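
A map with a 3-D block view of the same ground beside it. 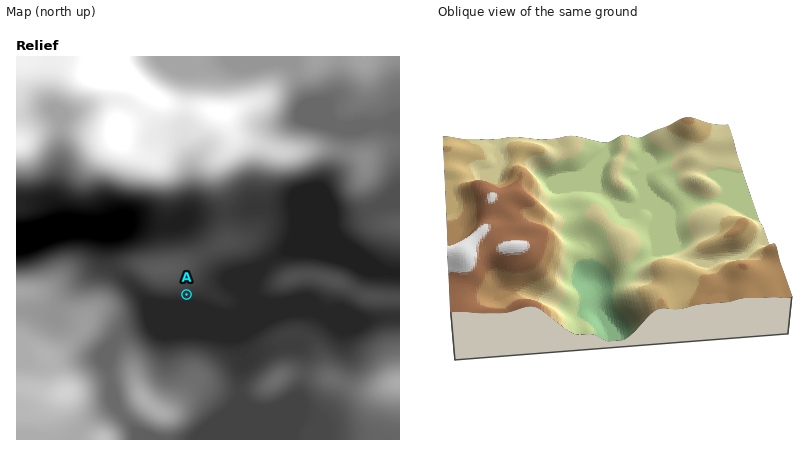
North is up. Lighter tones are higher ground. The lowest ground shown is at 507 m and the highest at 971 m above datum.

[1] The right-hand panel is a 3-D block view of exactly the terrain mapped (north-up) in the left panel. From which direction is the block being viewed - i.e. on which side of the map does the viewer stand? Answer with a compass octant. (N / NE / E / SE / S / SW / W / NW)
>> W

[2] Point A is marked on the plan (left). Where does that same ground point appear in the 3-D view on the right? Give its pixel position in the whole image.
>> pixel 643 235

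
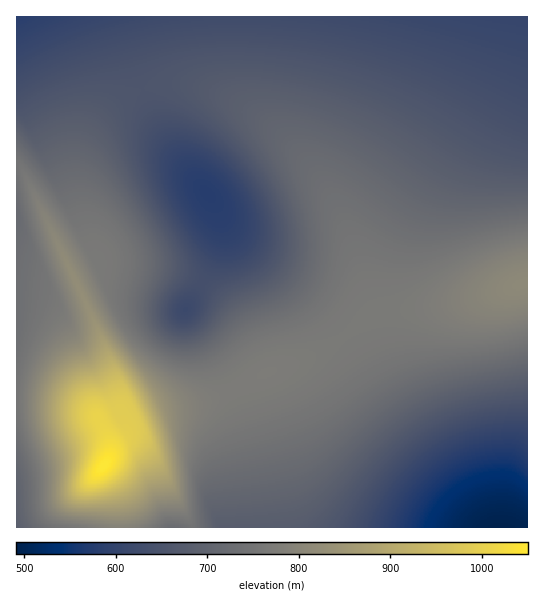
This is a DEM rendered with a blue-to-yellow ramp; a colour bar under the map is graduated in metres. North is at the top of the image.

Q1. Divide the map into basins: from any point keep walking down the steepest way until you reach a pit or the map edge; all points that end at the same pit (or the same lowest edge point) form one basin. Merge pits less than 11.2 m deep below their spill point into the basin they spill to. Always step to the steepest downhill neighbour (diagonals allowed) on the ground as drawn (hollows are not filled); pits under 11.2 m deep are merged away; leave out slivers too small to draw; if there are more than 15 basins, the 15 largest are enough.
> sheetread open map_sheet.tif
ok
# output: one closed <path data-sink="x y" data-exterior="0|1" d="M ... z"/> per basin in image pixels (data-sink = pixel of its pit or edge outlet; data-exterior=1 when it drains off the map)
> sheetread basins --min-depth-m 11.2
<path data-sink="501 527" data-exterior="1" d="M527 283l-68 20-85 12-44 32-23 12-37 12-51 25-26 8-24 4-36 15-17 18-4 10 10-7 8-3 13 7 20 23 30 57 334 0z"/><path data-sink="527 17" data-exterior="1" d="M527 16l-283 1-1 66 2 14 10 14 46 44 27 36 19 36 24 71 8 14 39-3 41-6 69-21z"/><path data-sink="207 194" data-exterior="0" d="M185 84l-30 1-28 11-24 21-12 17-10 25-2 26 4 29 12 43-21 12-2 2 1 6 26-13 24 0 43 5 27 8 20 12 19 20 13 20 22 43 27-8 29-13 46-34 13-4-9-8-21-64-20-43-31-43-26-26-34-25-28-13z"/><path data-sink="17 17" data-exterior="1" d="M243 16l-227 1 0 146 5 4 50 105 24-15-15-58 0-33 11-32 12-17 10-10 14-11 18-8 17-4 23 0 34 9 22 11 14 11 2-1-12-17-2-14z"/><path data-sink="186 309" data-exterior="0" d="M123 264l-24 0-24 14 25 56 19 53 1 24 4 8 0 8-8 8-3 13 3-7 11-10 1-4 10-7 31-12 24-4 26-8 48-23-26-51-17-23-11-10-20-12-20-6z"/><path data-sink="17 213" data-exterior="1" d="M18 164l-2 1 0 233 37 3 24 6 16 6 11 16 5 14 1 12 6-20 8-8-8-50-31-76-52-110z"/><path data-sink="17 527" data-exterior="1" d="M31 399l-15 0 0 128 103 1 1-15-3-15-14-27 0-4 6-10 0-14-10-24-6-6-16-6z"/><path data-sink="171 527" data-exterior="1" d="M131 441l-13 6-15 20 0 4 14 27 3 29 71 1 1-3-5-11-30-51-14-15z"/>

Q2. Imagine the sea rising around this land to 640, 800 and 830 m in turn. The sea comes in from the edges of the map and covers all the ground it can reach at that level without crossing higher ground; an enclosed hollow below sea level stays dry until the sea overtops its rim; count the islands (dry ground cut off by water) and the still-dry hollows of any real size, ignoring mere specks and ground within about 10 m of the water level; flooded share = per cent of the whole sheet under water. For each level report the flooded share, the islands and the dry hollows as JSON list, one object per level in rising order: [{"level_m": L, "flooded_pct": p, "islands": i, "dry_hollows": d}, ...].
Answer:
[{"level_m": 640, "flooded_pct": 15, "islands": 0, "dry_hollows": 1}, {"level_m": 800, "flooded_pct": 90, "islands": 1, "dry_hollows": 0}, {"level_m": 830, "flooded_pct": 93, "islands": 1, "dry_hollows": 0}]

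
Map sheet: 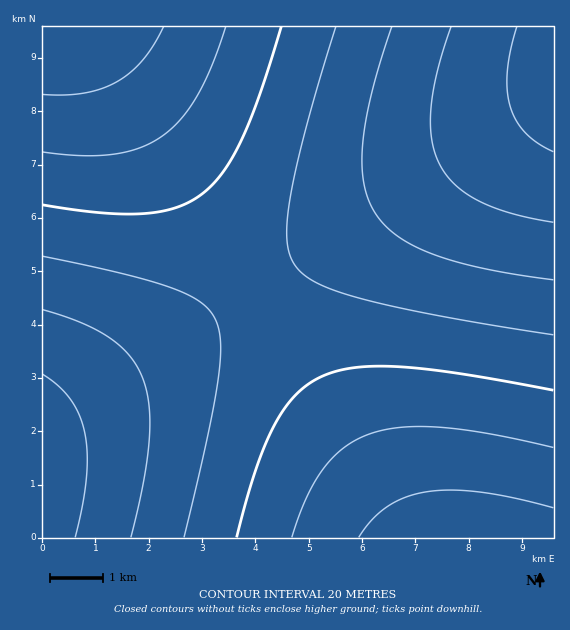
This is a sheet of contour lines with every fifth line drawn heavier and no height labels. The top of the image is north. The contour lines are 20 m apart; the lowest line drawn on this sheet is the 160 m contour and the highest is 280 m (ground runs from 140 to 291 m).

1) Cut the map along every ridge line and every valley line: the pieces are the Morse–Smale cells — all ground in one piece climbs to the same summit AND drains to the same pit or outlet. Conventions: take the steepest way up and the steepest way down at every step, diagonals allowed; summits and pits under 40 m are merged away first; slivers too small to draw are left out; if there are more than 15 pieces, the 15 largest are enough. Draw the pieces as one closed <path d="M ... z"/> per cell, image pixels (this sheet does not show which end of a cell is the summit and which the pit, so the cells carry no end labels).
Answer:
<path d="M553 99l-299 190 157 249 143-1z"/><path d="M553 26l-465 0-1 2 166 262 296-187 5-4z"/><path d="M253 290l-211 134 1 114 367-1z"/><path d="M87 26l-45 1 1 396 210-134z"/>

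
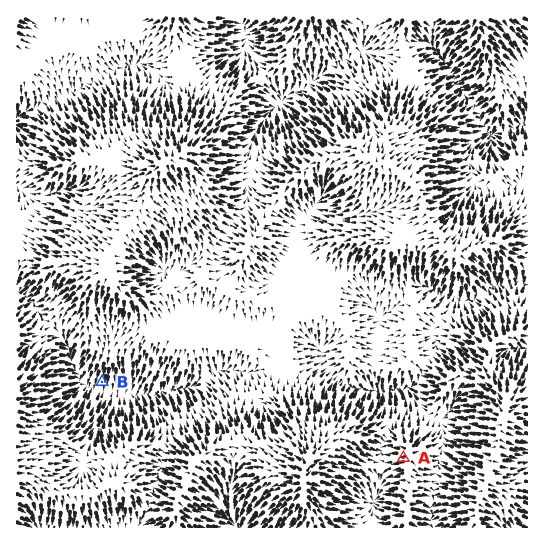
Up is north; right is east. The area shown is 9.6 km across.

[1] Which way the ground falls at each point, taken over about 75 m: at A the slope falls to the W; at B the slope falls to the S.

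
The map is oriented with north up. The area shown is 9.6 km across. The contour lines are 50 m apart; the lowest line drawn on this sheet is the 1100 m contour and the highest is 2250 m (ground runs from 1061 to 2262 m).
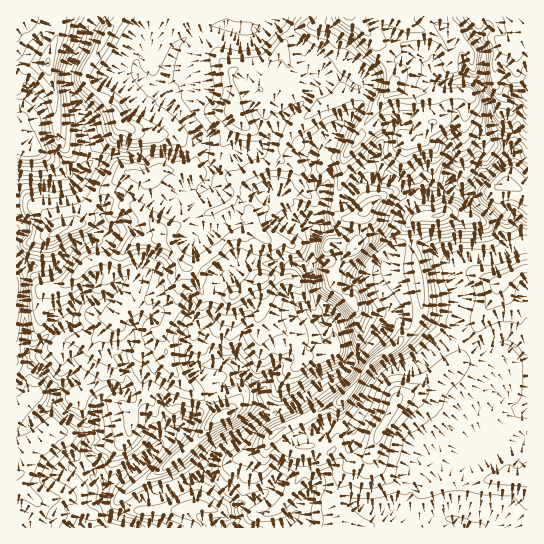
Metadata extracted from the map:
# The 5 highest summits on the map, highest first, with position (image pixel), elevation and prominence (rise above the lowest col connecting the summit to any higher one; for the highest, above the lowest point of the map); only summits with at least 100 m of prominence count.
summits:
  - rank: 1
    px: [47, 63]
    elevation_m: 2006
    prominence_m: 303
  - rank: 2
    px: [119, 122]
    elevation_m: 1937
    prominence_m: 186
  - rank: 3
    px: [366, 210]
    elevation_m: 1923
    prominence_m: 137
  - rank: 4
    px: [439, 215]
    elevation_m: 1757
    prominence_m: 123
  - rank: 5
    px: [507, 183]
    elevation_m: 1661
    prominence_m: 163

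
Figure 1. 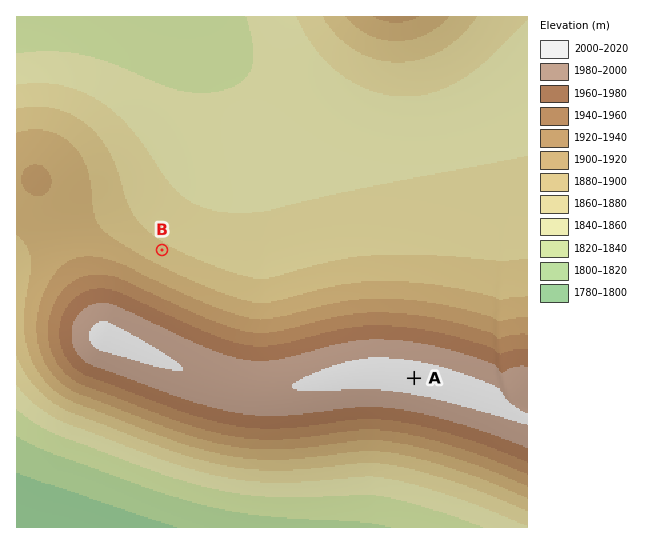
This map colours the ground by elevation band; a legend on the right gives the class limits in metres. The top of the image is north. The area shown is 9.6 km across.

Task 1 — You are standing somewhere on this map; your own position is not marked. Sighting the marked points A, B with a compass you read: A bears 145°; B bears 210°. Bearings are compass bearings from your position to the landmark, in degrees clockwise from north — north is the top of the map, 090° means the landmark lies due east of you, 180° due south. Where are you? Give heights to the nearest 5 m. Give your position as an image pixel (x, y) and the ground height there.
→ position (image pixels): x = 235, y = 123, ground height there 1845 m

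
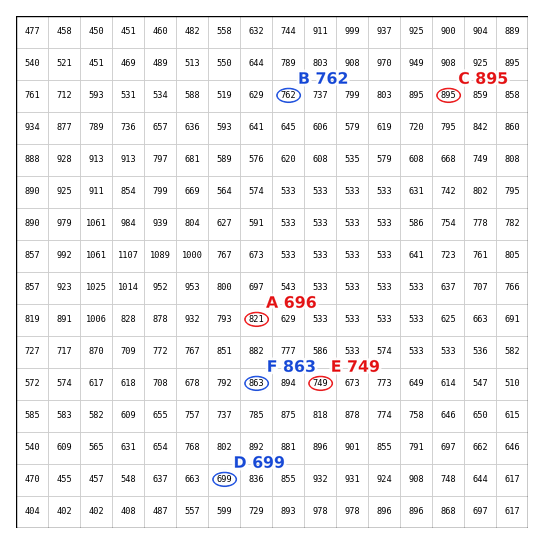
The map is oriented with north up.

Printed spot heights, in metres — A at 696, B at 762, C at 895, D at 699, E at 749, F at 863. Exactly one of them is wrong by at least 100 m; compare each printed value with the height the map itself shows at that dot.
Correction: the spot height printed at A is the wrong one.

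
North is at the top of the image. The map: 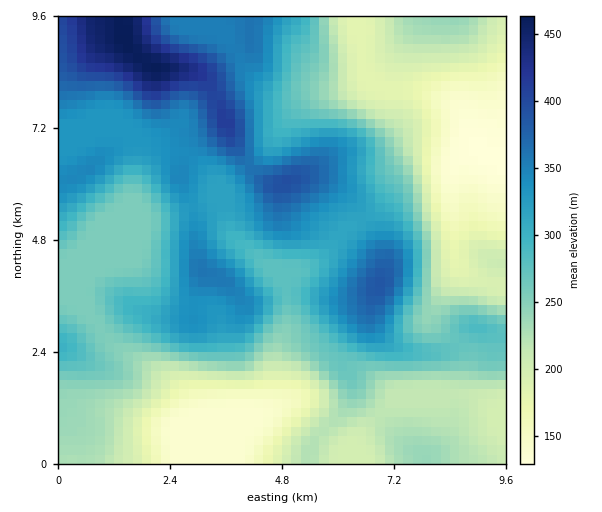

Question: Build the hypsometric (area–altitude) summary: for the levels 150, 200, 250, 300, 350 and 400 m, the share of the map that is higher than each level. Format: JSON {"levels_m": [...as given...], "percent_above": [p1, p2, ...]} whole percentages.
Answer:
{"levels_m": [150, 200, 250, 300, 350, 400], "percent_above": [93, 79, 59, 38, 16, 5]}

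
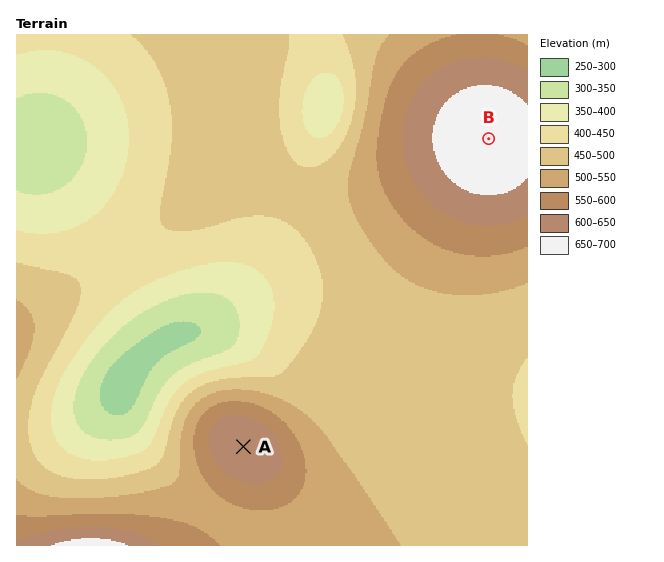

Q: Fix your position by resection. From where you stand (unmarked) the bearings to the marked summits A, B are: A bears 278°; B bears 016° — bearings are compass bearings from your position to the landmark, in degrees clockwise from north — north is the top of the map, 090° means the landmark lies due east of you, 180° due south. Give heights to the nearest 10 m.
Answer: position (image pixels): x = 394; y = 468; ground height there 490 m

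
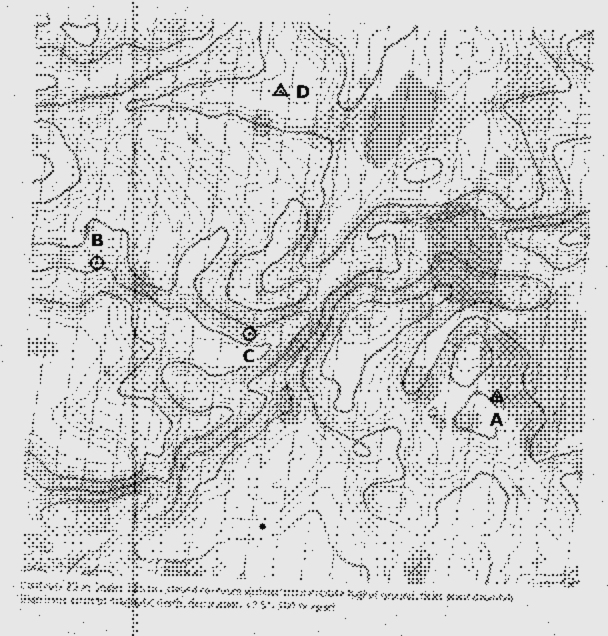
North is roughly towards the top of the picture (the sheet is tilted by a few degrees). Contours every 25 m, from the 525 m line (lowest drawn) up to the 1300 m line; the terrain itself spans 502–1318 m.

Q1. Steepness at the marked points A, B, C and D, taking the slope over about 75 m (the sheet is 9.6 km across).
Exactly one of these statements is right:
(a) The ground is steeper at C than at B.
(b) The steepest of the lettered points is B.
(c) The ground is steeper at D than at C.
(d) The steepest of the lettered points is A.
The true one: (a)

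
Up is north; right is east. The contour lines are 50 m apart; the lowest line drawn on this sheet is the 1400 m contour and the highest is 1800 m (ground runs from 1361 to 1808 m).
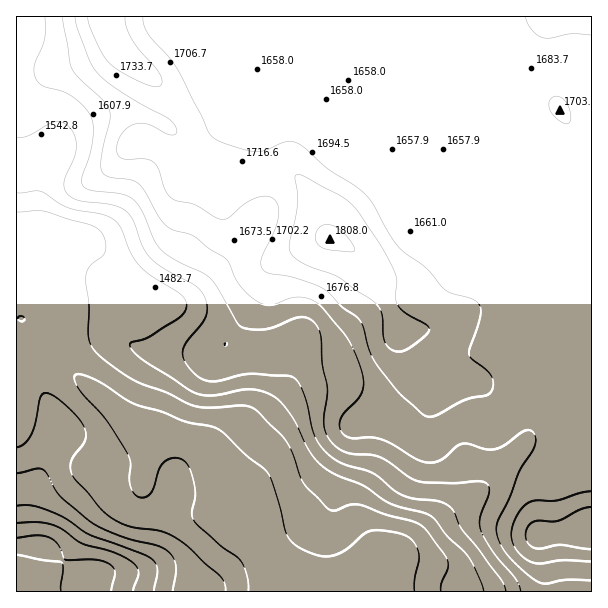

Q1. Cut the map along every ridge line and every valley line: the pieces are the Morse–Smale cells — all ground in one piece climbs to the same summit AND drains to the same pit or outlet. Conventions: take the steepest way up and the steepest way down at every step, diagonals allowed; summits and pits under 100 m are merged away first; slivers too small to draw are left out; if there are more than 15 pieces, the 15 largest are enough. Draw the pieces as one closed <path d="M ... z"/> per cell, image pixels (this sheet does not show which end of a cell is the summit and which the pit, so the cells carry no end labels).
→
<path d="M591 16l-575 1 0 259 28 6 14 11 8 22-4 36 6 17 19 18 32 26 16 9 27 10-12 2-5 4-1 45 8 5 42 12 19 0 17-6 8 14 26 24 7 23 13 24-2 9 0 5 110 0-2-17-10-7-12-3 37-17 36-30 29-18 48-50 22-30 11-10 18 2 23-10z"/><path d="M24 277l-8 1 0 313 265 1 3-14-13-24-7-23-26-24-8-14-17 6-19 0-42-12-8-5 1-45 5-4 12-2-27-10-16-9-32-26-19-18-6-17 4-36-5-16-11-15z"/><path d="M591 403l-22 9-18-2-11 10-22 30-48 50-29 18-36 30-38 18 8 0 11 5 5 7 0 12 2 2 198 0z"/>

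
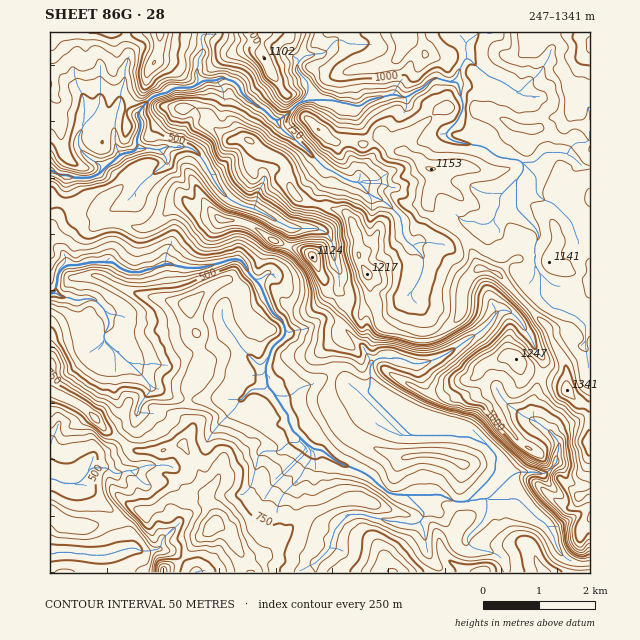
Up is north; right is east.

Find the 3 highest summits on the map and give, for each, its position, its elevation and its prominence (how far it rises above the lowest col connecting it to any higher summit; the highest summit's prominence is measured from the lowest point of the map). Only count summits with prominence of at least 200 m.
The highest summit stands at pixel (567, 390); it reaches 1341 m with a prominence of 1094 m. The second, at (264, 58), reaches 1102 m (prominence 260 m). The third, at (212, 526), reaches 999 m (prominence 366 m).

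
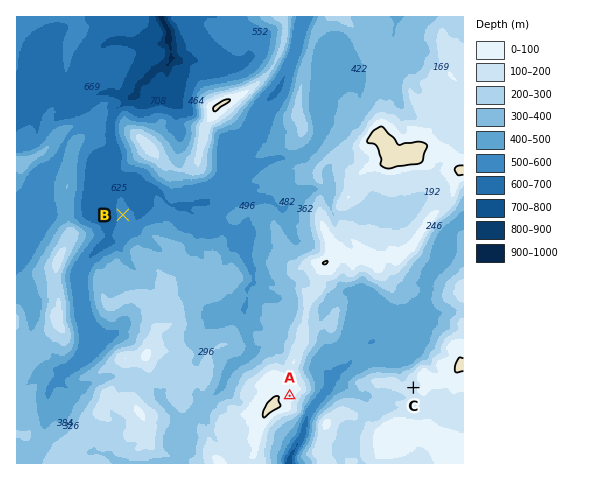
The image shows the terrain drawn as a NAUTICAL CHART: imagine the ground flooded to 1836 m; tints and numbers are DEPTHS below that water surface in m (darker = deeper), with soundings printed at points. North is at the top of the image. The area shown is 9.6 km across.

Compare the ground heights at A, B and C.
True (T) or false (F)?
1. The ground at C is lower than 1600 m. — F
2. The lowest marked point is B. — T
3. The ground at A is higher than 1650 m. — T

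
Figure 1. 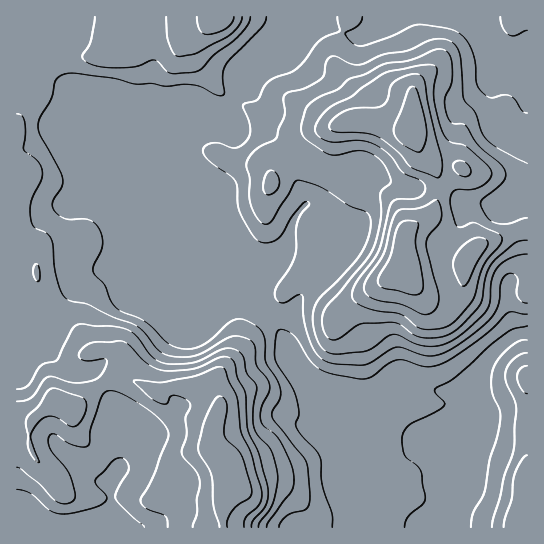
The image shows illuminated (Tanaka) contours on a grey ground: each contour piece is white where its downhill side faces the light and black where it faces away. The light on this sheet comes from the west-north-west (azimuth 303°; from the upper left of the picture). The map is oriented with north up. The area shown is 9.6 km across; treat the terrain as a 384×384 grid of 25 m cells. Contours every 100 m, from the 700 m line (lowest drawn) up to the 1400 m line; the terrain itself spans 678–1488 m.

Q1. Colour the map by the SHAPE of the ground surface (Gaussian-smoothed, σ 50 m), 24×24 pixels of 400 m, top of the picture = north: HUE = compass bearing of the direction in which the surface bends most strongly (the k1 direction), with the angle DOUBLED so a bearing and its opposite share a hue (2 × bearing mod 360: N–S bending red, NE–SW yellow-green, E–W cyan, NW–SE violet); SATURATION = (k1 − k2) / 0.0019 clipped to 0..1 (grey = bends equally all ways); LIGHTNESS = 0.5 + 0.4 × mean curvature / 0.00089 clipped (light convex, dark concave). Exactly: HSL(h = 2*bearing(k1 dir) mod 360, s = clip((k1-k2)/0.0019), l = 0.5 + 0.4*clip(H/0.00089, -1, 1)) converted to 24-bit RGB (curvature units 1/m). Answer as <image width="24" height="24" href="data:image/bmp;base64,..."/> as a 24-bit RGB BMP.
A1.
<image width="24" height="24" href="data:image/bmp;base64,Qk32BgAAAAAAADYAAAAoAAAAGAAAABgAAAABABgAAAAAAMAGAAATCwAAEwsAAAAAAAAAAAAAcVRInUMad48QRYYpazI/mU4rUHQbKLwjZUiQ5c9y/WsAiYcIDCckW7k3VLGvUFukr6CRjWKFc3VoboN7eHiGNlqLYXDD08GLWztez2pkz/zvR1jgIh7FhqXg383xeZTfMCiN6bWdntS82OPzFRHCcNStQmyQVE98oHJznWuYg42aanWNcoSAU2Z9MEly96VsTDCkzP/izj+0bC49TYBxPWFQsrdKii8pRScysuiEy+q5lDSrfmy6iX+sQjtoTVZuhHBOY41YnomGdmWGfoB+YWd9IleB9OTXX/3OUL4dYAYafNR7QnCZS3qXV2mavGTUlqfdmuir2OG1aSq5gsHCmEm9oB2EdkVYjqtmYr2FUF+AgXR6f3+Aan2ENFJzzfVD7qZTMwkszuR2KcZQTEJyV3lyTS4kQnUmz9NzzdlSo/FAG1ptoi9IZyFHXmDEhZbWo6HUtmuTSmpucIBqf4B9foCALzdx6uqGjU339Hr/1/TyxX7SLB9IWRklTtZrTNWrMX9l+OrT0MSIOhopPnwiPLC2dkhHfHpMe31ImExOqIKyYoCpapGacImIPTFh7fA/IRc05/bVak/H/0G4swXrltnvrdzxim7ubIfsyPiiw2DMuZfsU5LmaR54ek01e18ucpczTrJ9n35Qe2w9aYhabmKEbSGc6+GnIGdczvUmigEQV30ZPcWLleKcKOzeQonMdEPd/M/UzDypYqsrQg86ZAdE0lopb51Pms9UJUchZSsgvcUnLIIeMXdLDmSo2vHjboJ2K2NScLS+1Mbqao3dve21PGdpKjIQECgL5MRC+GmD14GmGQgsXBuC8ubZgbbJy6a8XCeSpDhczchverhKIHQrATQWQNQAgH5/UGGFUc+PV7lwc9mZynuIeQtBeUlbWHxgC3ci18qL2g9cbRt/FS2c8evas3OUjzg1bx5icLPHyNHj38XPaZSgLpaLY2EMh09zaeFvRJGEtbdVcm4dRBkPgWFggIB/gIB/YYJliYwrjR6FzsOXAW+GpLnY/1fb1GKjc2yubduRXue384DJpd7SCRzfrlL0pT3KkuB/P0xllqZSr1GgZVyEgIB/gH+AgH9/gH9/gH9/NHCJ2ZK1TsEnB1IgKCvS88/85cDtv+zGJFK/vRxx+fegDhElGa0xQ2ja1Jpnfjx/o7JIMmt1gH5/gIB/gH9/gH9/gH9/gHt9fWc5JF0+3Y6WQ7+GBTcnN3dx/5CZ5fbJIA5kf2PO/9HMQCdhHWlHMMxX2HqaVDnJ3t7ROSqYf3+AgH9/gH9/gH9/gH9/dCVp47x5EZeOZLhgxKeYLkxzDiUu58CK/+W4EjArDohn9tXb6Mz/fDP/e9JcTH1GR316yJZdfDd/f3+AgH9/gH9/gH9/fF+DeyqT8vHFJ5OEKaWAtUJIhTY9DCsvZe92+9Dw/M/1CGyTnvI1JB0P0lq7za9yU29GPYlkkFFTfHaAgH9/gH9/gH9/gH9/SEF4XEmb9drLpchzDxswdlUpe7uILIvNLv9dNiQN/5tFOAkapZYAIVAVF3QYyqO2l7XKRyusf3F9gH9/gH9/gH9/gH+AgFBieyQ1LLOfquaV7GvpfzDwjsTZfKiqYoCFXQodoz0NWf9LnT3x1+n0yND3ESjOh8tVqmNscDBygH9/gH9/gH9/f3+Afn6AWiHr0PL1Hkfk19SguSFiUSQbuXsKU2UXJxIMZlo1sPKZc++0Qb3sjtOblCqAmzaDtuiCQhxRf3iAgH9/gH9/gH9/f3+Af3+ANZNLn5ExKRQi0tFKnzetmVzt8dH61ZzyYbH8bab+7vTXWuWuFRt3vJA0UiFRaqOI6m9vGn6DbH+BgH9/gH9/gH9/gIB+f4B/gGpuiDcsMNnERal2iz97Vsa2Yc251MPuzFbpOTB4//7MpkNoF1tcz02CVz2jWY14nYBz3XyCF0o9bVwlYEQdlH0oh2UibHIbXXsZcOK1bIuDOXKLgt3NUX+ieo9KkoZA2GnaQ0PM/f7NmxyGQMNULUlaUIyLh2uohFxf1lFzmCTfqW3hea/Fc8OhNS6i2aS4ddWEJXFGan94cIJzUXk6OW9Vua1bMOR8O2uDhNW03X+J/5famsqmOyZ4fIBMhX0xboSPdIyaaW2qV0u049broX3UNyevzMed7mF1m5kwBlYjaYB2f4B/RX11cNVahFk7I1ceeIkrRVgx2tmI7p7GYSCKnVGMnoCJfXmHcYZ5bGx+WoR5orFIhmdWWj+EvY5/20zo8drog8vwC3Wafn6Af4B/X4BPtHRbWYuCWXtLVIs3XoUViTMTg1ZsiVicf66s"/>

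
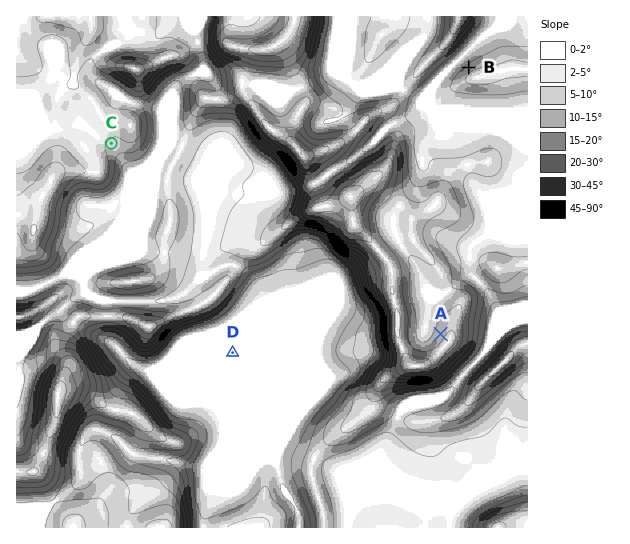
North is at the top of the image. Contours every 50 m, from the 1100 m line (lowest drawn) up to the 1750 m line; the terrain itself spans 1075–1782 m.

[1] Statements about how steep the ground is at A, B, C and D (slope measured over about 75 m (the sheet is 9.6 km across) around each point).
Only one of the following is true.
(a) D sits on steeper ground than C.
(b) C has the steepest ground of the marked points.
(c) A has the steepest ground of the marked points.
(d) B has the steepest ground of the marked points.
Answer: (d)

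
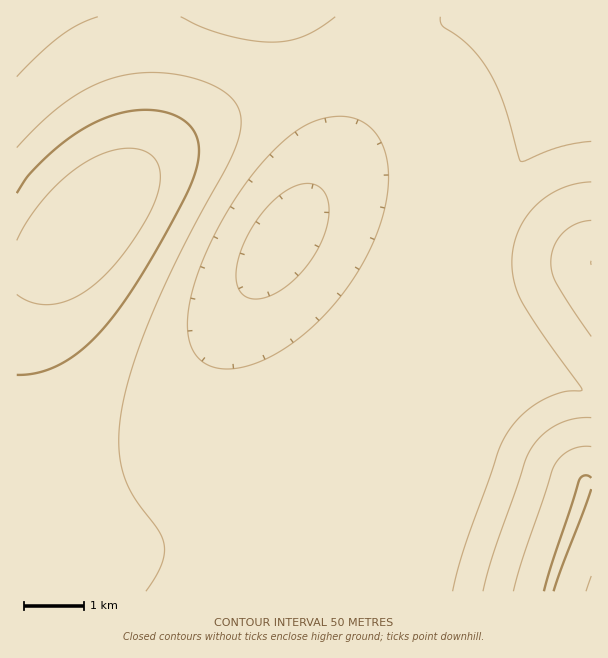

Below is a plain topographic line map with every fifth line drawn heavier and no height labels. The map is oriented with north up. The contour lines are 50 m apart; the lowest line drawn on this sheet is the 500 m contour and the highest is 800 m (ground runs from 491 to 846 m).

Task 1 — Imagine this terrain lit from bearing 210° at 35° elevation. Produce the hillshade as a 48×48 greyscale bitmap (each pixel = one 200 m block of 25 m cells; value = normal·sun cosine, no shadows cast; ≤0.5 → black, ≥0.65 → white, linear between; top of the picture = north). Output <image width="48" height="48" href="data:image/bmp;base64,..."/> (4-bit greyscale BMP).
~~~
<image width="48" height="48" href="data:image/bmp;base64,Qk32BAAAAAAAAHYAAAAoAAAAMAAAADAAAAABAAQAAAAAAIAEAAATCwAAEwsAABAAAAAAAAAAAAAAABEREQAiIiIAMzMzAERERABVVVUAZmZmAHd3dwCIiIgAmZmZAKqqqgC7u7sAzMzMAN3d3QDu7u4A////AHd3d3d3d3d3d3d3d3d3d3d3ZVVVVVaImXd3d3d3d3d3d3d3d3d3d3d3ZVVVVVV4iHd3d3d3d3d3d3d3d3d3d3d3ZlVVVVV3iHd3d3d3d3d3d3d3d3d3d3d3dlVVVVVniId3d3d3d3d3d3d3d3d3d3d3dmVVZmVneIh3d3d3d3d3d3d3d3d3d3d3d2ZmZmZXeIh3d3d3d3d3d3d3d3d3d3d3d3ZmZmVWd4iHd3d3d3d3d3d3d3d3d3d3d3ZmZlVVdoiId3d3d3d3d3d3d3d3d3d3d3ZmZVVVZYiId3d3d3d3d3d3d3d3d3d3d3dlVVVWeYiId3d3d2Znd3d3d3d3d3d3d3dlVVZorIiIh3d3ZmZmZnd3d3d3d3d3d3dlZmeKzYiIh3d2ZmZmZmZ3d3d3d3d3d3d2Z4mr3oiIiHd2ZmZmZmZnd3d3d3d3d3d3eJq83pmIiHd2ZmVVVmZmd3d3d3d3d3d4iaq83pmYiHd2ZlVVVVZmZ3d3d3d3d3d4mavN7pmZiId2ZlVVVVVmZnd3d3d3d3d3ibvMy5mZmId2ZVVVVVVWZmd3d3d3d3d3iJmHU6qpmId2ZVVURFVVZmZ3d3d3d3d3d1MyEaqqmYh3ZVVEREVVVmZ3d3d3d3d3dSEREaqqmYh3ZlVERERVVmZnd3d3d3d3YxEREaqqqZiHZlVERERFVWZnd3d3d3d3QiEREbuqqZiHdlVURERVVWZnd3d3d3d1IiIhEbu6qpmHdmVVRERVVWZnd3d3d3djIiIiIbu6qpmIdmVVVVVVVmZnd3d3d3djIiIiIqu7qpmId2ZVVVVVZmZ3d3d3d3dTMyIiIqqqqpmId2ZlVVVmZmd3d3d3d3dUMzMzIpqqqpmId2ZmZmZmZ3d3d3d4d3dURERERYmZmZmId3ZmZmZ3d3d4iIiIiIdlVVVmeXiIiYiId3ZmZnd3iIiIiIiIiIdmZmd4q3d3iIiHd3Zmd3eIiIiIiIiIiId2Z3iJvGd3d3d3d2Znd3iImZmZmYiIiIh3d4iavGZmZmZmZmZnd4iJmZmZmZmIiIh3iJmrzGZVVVVVVVZmd4iZmqqqqZmYiIiIiZqrzGVVRERERFVWZ4iZqqqqqpmZiIiIiaq7zGVEREMzNERVZniZqqqqqqmZmIiIiJq7zFVEQzMzMzNEVneJqqu7qqqZmIiIiImrvFVEMzIiIiM0RWeImqu7qqqZmYiIiIiJmmVUQzIiIiIjRFZ4maq7qqqZmYiIiIh4iGZUQzIiERIiNEVniZqqqqqpmYiIiIh3d2ZVRDIiEREiM0VmeJmqqqqpmYiIiIh3d2ZlVDMiIRESIzRWd4maqqqZmYiIiIh3d2ZmVUMyIiEiIzRVZ3iJmqqZmYiIiIiHd3ZmVUQzMiIiIzRFVneImZmZmYiIiIiHd3dmVVREMzIiMzRFVmd4iJmZmYiIiIiHd4d2ZVVERDMzMzREVWZ3eIiJmIiIiIiHd3d3ZlVVRERERERFVWZnd3iIiIiIiIiHd3iHZlVVVERERERFVWZmd3iIiIiIiIiHdw=="/>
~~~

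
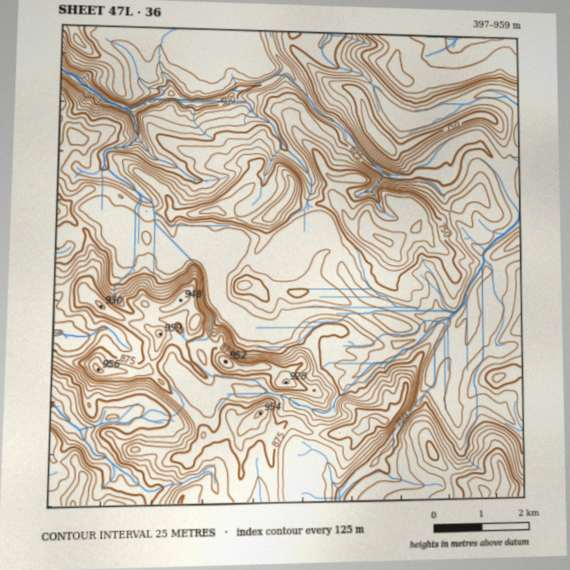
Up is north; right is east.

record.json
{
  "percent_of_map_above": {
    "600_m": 90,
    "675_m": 74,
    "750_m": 41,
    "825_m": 18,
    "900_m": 3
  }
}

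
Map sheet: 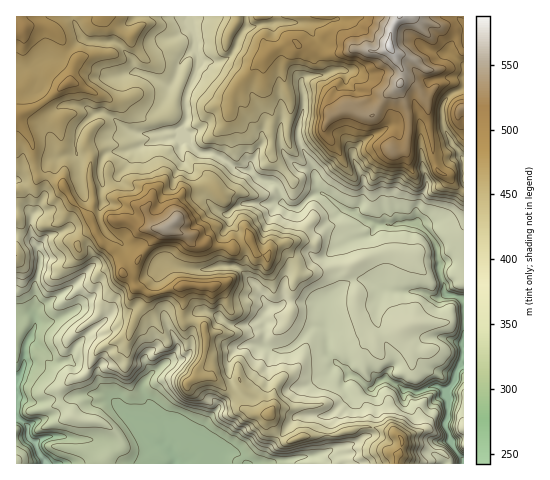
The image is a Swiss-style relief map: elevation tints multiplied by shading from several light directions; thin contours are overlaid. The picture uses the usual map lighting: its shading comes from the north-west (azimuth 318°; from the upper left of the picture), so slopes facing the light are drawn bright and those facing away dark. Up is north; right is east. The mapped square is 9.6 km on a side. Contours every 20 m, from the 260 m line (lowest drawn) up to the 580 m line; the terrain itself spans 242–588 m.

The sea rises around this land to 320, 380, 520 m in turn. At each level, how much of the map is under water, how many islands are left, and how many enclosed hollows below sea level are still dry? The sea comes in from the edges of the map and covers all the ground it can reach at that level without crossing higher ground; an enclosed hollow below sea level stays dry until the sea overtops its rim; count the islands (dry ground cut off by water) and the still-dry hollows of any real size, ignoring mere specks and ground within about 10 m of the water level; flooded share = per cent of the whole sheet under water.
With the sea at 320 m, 9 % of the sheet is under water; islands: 0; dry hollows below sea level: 0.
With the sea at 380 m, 35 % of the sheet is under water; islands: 0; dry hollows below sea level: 0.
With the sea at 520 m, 95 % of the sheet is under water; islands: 1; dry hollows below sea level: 0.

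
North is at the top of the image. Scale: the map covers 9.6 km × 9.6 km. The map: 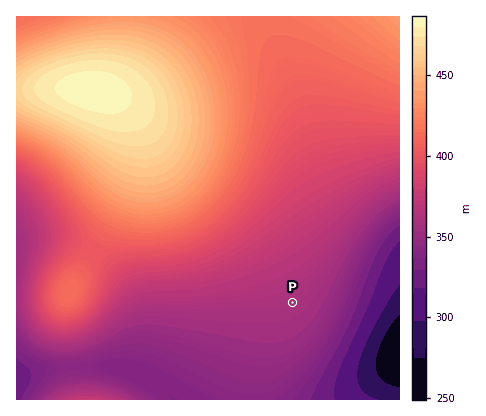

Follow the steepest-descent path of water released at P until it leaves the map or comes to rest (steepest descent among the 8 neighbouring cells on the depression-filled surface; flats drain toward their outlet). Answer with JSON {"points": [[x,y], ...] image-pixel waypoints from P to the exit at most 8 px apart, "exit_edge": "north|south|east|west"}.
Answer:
{"points": [[292, 302], [300, 310], [308, 318], [316, 326], [324, 334], [332, 342], [340, 350], [348, 358], [356, 358], [364, 358], [372, 358], [380, 358], [388, 358], [396, 358], [400, 358]], "exit_edge": "east"}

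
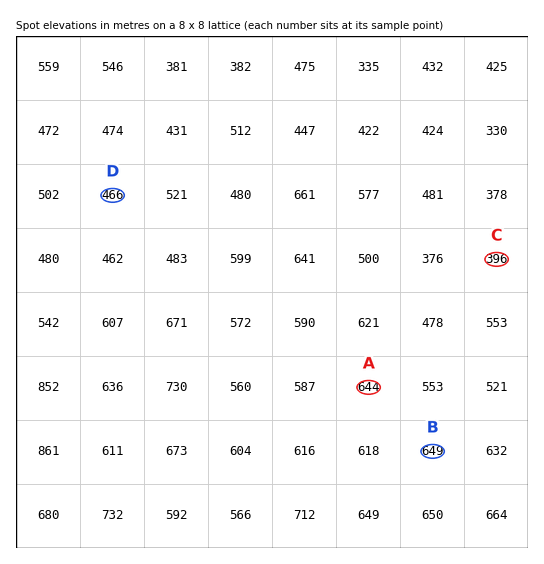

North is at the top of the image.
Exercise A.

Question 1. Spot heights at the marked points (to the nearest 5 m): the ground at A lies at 645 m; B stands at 650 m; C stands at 395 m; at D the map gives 465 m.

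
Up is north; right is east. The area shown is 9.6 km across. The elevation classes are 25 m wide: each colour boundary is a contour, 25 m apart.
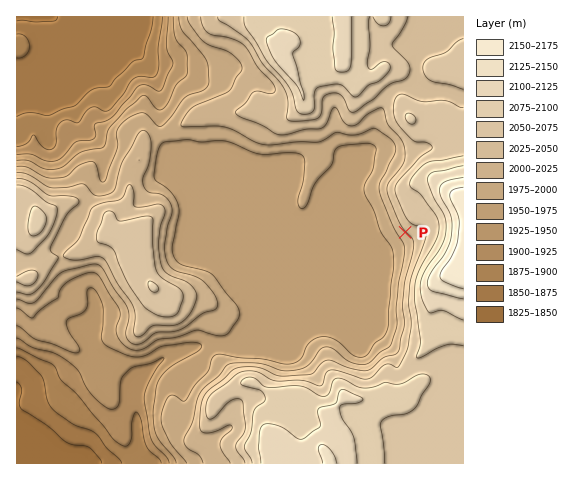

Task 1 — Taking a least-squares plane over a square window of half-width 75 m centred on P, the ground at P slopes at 8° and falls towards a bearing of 227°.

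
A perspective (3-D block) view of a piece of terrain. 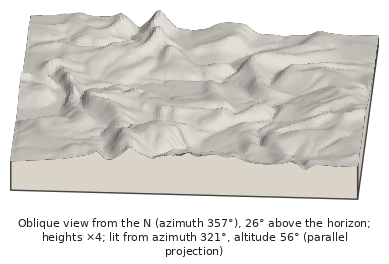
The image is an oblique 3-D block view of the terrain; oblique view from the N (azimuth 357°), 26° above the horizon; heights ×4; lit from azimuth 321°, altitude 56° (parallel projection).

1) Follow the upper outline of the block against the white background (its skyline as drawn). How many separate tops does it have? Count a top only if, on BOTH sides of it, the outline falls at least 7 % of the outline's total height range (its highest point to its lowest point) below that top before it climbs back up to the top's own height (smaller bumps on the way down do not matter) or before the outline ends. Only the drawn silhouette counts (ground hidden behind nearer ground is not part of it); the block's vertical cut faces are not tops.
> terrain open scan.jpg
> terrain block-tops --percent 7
2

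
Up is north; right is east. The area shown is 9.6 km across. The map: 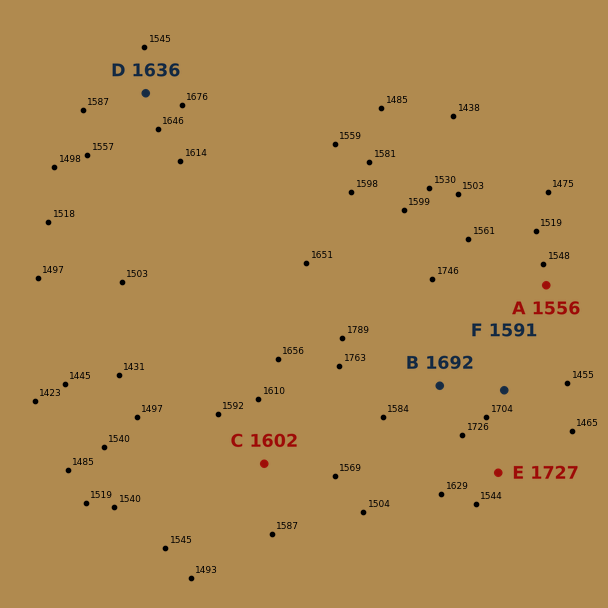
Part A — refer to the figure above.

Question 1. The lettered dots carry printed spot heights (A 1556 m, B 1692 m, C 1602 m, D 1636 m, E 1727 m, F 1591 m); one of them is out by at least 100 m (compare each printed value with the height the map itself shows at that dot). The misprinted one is E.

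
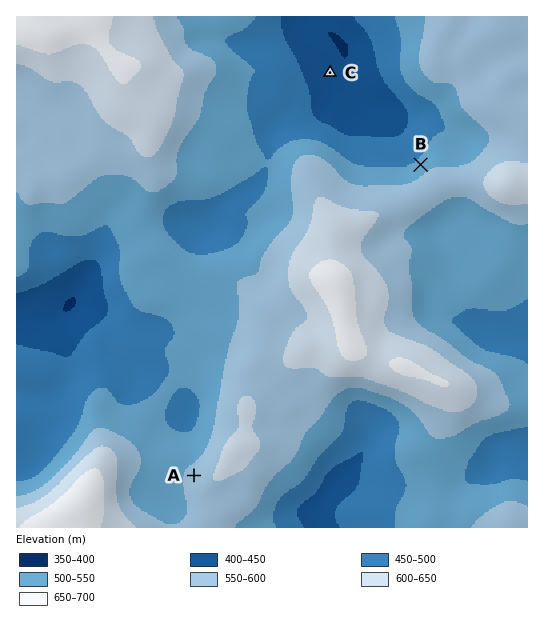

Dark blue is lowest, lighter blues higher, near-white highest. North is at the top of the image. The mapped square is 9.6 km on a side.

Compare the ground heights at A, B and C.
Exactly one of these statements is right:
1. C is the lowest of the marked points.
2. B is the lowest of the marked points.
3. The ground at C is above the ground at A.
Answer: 1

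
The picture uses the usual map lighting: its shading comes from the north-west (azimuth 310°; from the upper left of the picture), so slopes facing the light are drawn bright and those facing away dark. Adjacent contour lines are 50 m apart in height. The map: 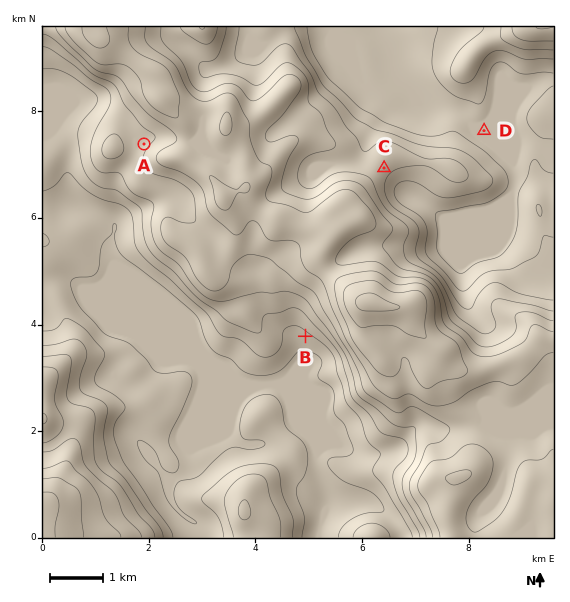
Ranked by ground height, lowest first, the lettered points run D B C A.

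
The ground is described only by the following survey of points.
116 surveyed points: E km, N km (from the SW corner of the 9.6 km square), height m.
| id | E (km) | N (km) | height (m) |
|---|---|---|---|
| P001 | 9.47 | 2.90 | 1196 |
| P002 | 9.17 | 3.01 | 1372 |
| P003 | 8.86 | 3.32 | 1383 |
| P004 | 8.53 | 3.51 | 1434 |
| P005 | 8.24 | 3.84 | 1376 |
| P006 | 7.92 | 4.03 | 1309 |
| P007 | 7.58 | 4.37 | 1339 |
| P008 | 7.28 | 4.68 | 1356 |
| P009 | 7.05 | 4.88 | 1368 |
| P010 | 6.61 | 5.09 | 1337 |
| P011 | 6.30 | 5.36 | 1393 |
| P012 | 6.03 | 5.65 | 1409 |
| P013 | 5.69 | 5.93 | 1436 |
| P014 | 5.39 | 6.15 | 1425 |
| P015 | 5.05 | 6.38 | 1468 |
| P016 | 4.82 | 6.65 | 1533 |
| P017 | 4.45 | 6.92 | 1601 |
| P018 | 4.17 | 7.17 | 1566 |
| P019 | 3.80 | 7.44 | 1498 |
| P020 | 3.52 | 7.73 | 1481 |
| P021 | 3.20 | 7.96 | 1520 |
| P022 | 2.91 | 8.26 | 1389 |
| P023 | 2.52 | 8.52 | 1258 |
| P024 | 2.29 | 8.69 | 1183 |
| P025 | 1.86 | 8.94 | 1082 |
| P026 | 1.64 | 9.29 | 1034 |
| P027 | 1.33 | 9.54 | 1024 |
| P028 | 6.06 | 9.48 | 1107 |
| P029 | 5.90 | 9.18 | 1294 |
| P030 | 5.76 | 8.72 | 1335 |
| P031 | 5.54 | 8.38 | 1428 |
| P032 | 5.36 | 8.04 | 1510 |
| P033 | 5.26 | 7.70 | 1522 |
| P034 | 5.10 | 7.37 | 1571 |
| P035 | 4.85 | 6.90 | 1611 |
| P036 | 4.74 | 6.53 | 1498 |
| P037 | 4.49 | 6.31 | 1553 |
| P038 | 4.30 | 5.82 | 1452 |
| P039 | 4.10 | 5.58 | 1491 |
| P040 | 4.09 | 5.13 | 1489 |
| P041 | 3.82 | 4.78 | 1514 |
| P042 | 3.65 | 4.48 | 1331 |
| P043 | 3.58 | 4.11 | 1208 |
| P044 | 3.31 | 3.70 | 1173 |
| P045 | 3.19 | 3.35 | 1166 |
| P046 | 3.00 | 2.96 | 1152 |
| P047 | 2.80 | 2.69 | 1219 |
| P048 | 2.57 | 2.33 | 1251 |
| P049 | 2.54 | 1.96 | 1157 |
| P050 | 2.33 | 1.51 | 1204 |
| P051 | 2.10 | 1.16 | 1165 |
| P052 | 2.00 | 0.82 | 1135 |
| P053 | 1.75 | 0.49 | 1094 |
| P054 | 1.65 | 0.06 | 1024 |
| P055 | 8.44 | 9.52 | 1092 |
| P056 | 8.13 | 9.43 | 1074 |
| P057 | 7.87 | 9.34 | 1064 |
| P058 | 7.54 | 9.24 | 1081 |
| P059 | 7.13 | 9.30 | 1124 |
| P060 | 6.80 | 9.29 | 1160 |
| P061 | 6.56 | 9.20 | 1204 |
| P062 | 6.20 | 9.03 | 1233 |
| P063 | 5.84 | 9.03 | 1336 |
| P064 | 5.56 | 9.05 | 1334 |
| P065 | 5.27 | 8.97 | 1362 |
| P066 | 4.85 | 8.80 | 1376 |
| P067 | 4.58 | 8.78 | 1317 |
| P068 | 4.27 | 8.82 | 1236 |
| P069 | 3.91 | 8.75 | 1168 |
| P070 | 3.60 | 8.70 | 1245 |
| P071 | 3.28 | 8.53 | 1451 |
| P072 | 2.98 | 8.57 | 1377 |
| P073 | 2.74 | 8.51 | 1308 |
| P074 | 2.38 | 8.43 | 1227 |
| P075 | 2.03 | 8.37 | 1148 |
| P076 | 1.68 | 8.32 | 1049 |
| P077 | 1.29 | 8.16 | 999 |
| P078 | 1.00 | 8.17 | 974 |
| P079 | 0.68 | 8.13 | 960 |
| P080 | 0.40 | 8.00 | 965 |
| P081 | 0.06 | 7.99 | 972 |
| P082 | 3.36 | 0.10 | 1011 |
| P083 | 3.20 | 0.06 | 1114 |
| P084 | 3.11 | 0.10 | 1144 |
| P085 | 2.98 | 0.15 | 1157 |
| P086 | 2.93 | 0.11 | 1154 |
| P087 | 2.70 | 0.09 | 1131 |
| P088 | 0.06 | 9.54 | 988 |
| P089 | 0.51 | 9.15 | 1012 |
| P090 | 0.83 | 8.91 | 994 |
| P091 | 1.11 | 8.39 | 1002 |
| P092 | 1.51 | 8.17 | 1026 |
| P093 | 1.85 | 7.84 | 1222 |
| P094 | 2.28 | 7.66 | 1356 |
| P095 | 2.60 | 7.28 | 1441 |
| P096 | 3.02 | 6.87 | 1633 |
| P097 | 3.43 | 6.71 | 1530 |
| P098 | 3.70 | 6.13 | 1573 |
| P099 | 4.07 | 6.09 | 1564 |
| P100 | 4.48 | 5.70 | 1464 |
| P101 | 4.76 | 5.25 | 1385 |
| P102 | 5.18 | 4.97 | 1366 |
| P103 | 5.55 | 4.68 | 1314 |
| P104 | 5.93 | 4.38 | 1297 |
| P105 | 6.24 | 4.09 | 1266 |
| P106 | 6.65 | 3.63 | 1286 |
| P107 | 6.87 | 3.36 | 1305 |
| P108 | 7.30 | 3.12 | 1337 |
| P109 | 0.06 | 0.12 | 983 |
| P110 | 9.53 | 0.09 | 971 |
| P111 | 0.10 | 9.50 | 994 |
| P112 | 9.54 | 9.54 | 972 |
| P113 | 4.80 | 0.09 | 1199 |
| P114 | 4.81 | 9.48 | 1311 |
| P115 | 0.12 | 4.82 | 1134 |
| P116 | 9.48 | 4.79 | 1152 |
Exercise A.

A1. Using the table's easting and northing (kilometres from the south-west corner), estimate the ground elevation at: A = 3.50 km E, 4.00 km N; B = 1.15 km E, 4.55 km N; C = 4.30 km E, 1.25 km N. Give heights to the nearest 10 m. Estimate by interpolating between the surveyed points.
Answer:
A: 1170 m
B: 1220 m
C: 1170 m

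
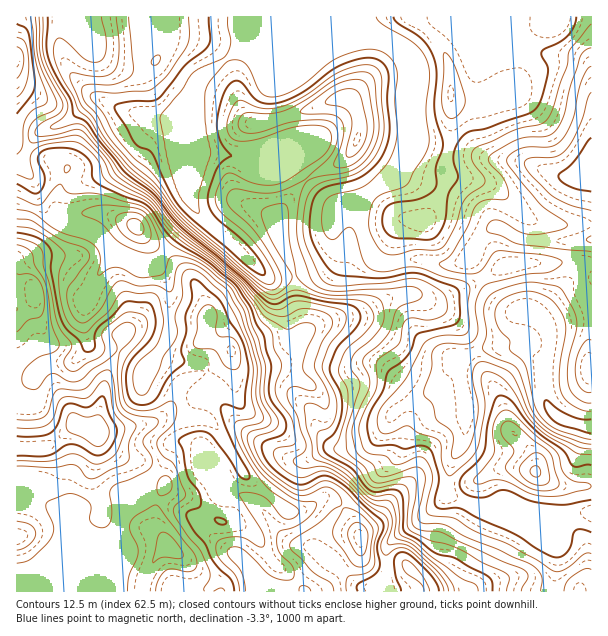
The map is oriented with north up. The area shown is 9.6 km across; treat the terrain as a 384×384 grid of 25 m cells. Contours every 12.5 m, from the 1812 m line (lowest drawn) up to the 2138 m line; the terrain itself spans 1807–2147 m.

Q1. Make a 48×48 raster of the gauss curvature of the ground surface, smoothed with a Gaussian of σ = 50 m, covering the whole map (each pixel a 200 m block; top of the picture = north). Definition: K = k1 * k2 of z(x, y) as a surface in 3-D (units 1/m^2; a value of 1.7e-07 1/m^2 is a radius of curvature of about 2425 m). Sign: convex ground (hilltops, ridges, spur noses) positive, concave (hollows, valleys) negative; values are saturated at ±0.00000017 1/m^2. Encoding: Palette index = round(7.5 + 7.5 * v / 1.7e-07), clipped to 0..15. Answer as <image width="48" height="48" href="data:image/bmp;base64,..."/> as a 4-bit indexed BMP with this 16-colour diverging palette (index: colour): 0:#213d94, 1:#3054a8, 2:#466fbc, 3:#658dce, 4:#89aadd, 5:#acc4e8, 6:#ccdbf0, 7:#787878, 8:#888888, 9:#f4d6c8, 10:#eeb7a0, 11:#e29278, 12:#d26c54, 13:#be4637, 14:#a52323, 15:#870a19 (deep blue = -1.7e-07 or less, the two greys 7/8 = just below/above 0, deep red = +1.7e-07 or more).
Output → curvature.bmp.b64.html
<image width="48" height="48" href="data:image/bmp;base64,Qk32BAAAAAAAAHYAAAAoAAAAMAAAADAAAAABAAQAAAAAAIAEAAATCwAAEwsAABAAAAAAAAAAlD0hAKhUMAC8b0YAzo1lAN2qiQDoxKwA8NvMAHh4eACIiIgAyNb0AKC37gB4kuIAVGzSADdGvgAjI6UAGQqHAHh3iId3d5h3fHZ3d5eHmoh32gaXeIdnmIeHiId3h5h2WEd4hohyZzeYpWeHeJdWiHeIeId4h2iXeXh3h3iHqgb6dXd3d4eJiId3eIiIh4qHfKh2mIiHtvP3mIh3d4iIhqh3iHd3d4iGR3eHiId3+rA0WHiId3iId4d3d4h3iHeIiXd1Z3d3y6e/iHiId3h3d3d4h4h3h1mXeIiHynd1dld7eHeIiHd3eId4iHeHhld2eHiGgzd1REdXjHV3iGZ3d4h3h3eHh6d3iGdFeWzsj5U3iHiXmGhlWIh3d3iHdriId5k4m4u2X/dYkzqWVc91aJhmmFd3lWeIiIeqmTJ2VIiIiIh3da6IiFm3iIdWiId4h2i6hwalmHeHZ5l2d2mlJ2h0Z7t4d6d5iGq4aYhliYd3d3mGd0V2aHdjh6x0aHd3ZjeGV3WHmJh3h3h5y3bLeYmn14dURnZ4hluXdni3iZh3h3iXmFzZZYiXt2V8tmeHd5dph4emaJh3d3iVVXyHeId0d3qN2WeId4Scl4iVeGd3iIiGZnh3inh1iIp7h4l3h3eJh6mHiWd4d3eJh3d3inh2qHYsiHd3d4tUd0aod3d3d4aah2d3ind2lZUHl3dniKh2d3eIiIiHiIc3hmd3iXeKhaZHdXeZafiJh3eIh3eXmYZIh4d4eIh1czy7l3p3dndGaJd3eHd1eHl2d4eIdndGu3iamFeIhWhVSImHeIeHiIiIiHeIdnhoqZlniGeJuJgDWZh4iHZ3iIeJmIiId3qoqYh4eWhmmmUliXiHdlZ4iIeIiJiHiH+nh3dnh1eob/TfAGu5d3abh4ZGeIh2d2ZXd4d4mIf9dYfrNXiYZ6h3eYdGiHd3d3V3eXd3eGOcuKuXd3eHeYdWZoqYmYiHeKqEand3ZBJHZIh4d4iHeHh4d3h3d4d3eIiHh2dpsxNoh4d4d5iHd4h4mHd3eHd3d3aJh4d/+CaXZ3d4h5iHd4h4mId4h4iIh3ZXd3ZM/Wy3aId4h4iHd4iIiHiId3d3eHd4d4dWu42Gmod4hoqId3h3d3eId3d4h4l3d2ZlYll2iYd3dVqXd3iHd3d3d3eIh4l3d1NGcnh3eHiZhkN3VniHd4iIh4iIiJeHmahadoh3dniIh3Rclmd3iHd4eIh3eDL5mrl5h4h4hGd3d4ppyGd4h3eHeJh3d1CIiWqYh3h3d2d3iI2oyXZ4hnd4d4iIeG/baXqHd3d3eIqoiayVinZ3h3d4d3iIeFaEA1aIh4d3eIqEJXdlaXd3eId4d4iIh3e/R4d4hnd3d2WJZXh3d4iHeYd4eIiIh4aIadh3iHd3d3fKqYiqqIiHeYd3iIiHeIVoZHh3iHeHeHeIiJeJmHd4h4eHiIh3eJN5d4h3eIiYd3d3iIdniXV4loiId4iIh/bJeIh3eId3d3d4iHd3dmZ4loeIeHd3eKfYeIiHh3h3d3eIh3d3d3eJZ3d3d3d3d2d3d4iHiHh3h3eId3d3d3eGZ3eId3eId1Rmh3d4iHeIeIeHh4h3d2eoeHeIh3iJhg=="/>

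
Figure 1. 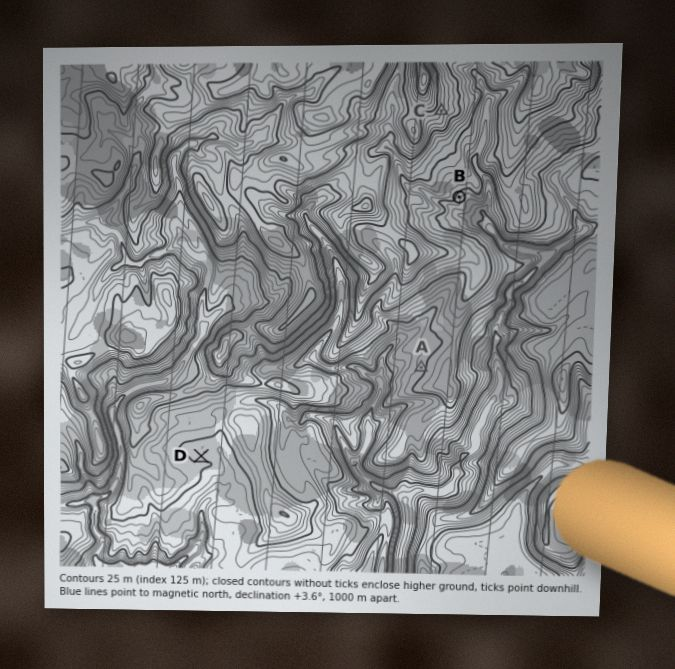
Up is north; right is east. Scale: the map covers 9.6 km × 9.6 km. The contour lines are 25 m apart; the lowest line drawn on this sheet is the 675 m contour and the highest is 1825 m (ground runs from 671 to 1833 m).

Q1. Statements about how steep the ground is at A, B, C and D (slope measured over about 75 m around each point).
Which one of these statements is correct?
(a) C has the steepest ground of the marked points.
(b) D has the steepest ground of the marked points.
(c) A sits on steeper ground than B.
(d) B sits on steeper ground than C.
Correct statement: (a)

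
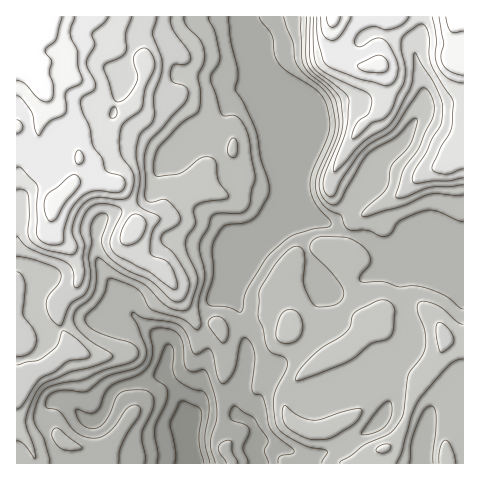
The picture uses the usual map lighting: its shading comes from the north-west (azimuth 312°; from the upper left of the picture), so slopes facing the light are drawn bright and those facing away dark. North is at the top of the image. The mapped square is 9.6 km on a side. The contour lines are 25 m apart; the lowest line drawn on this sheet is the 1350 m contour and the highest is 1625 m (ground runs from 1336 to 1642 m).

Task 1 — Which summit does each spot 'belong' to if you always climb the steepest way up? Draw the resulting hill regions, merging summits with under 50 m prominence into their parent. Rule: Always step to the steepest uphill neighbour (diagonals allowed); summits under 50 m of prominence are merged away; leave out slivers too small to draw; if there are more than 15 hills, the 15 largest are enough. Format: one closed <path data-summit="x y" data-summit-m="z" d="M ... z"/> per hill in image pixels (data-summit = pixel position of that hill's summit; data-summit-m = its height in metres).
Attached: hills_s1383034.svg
<path data-summit="39 17" data-summit-m="1642" d="M242 16l-226 1 1 447 242-1-6-12 5-12-3-9-7-10-11-6-3-8 1-10 10-24 1-28-6-35-13-21 3-5 2-30 2-7 7-6 40-19 14-9 3-5-11-42 0-42-31-49-5-17-2-12z"/><path data-summit="444 336" data-summit-m="1507" d="M298 207l-3 5-14 9-40 19-7 6-2 7-2 30-3 5 13 21 6 35-1 28-10 24-1 10 3 8 11 6 7 10 3 9-5 12 5 11 1 2 204 0 1-176-24-10-26-16-10 1-8-3-17-10-15-12-22-6-21-12-17-6z"/><path data-summit="454 17" data-summit-m="1636" d="M463 16l-41 1 0 9-7 22 0 8 8 29 0 20-19 34-18 15-18-37-8-9-7-3-16 0-29 8-16 8-5 11 1 39 10 38 6 5 17 6 21 12 20 4 24 19 18 8 10-1 26 16 15 5 7 5 2-1z"/><path data-summit="333 17" data-summit-m="1636" d="M421 16l-178 0-1 6 14 52 7 14 20 27 4 17 1-6 4-5 16-8 29-8 16 0 7 3 8 9 18 37 18-15 19-34 0-20-8-29 0-8 7-22z"/>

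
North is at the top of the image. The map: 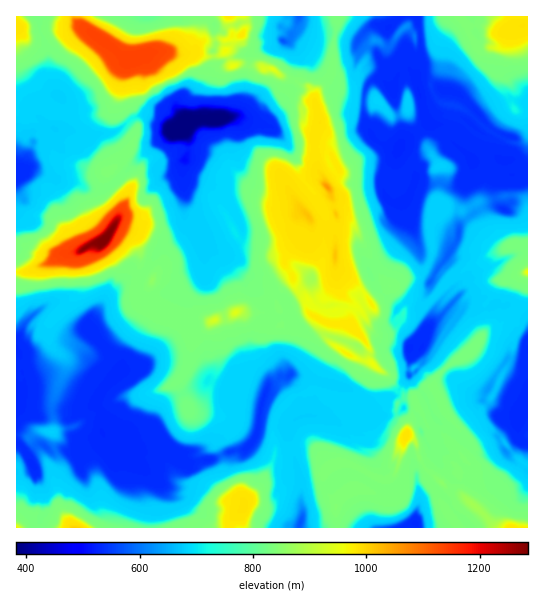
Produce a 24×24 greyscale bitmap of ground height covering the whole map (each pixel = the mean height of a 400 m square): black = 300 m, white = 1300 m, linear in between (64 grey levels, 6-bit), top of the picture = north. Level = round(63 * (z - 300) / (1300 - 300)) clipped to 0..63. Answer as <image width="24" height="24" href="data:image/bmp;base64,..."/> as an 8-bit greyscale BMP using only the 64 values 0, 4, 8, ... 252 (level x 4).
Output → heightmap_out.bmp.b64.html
<image width="24" height="24" href="data:image/bmp;base64,Qk12BgAAAAAAADYEAAAoAAAAGAAAABgAAAABAAgAAAAAAEACAAATCwAAEwsAAAABAAAAAAAAAAAAAAEBAQACAgIAAwMDAAQEBAAFBQUABgYGAAcHBwAICAgACQkJAAoKCgALCwsADAwMAA0NDQAODg4ADw8PABAQEAAREREAEhISABMTEwAUFBQAFRUVABYWFgAXFxcAGBgYABkZGQAaGhoAGxsbABwcHAAdHR0AHh4eAB8fHwAgICAAISEhACIiIgAjIyMAJCQkACUlJQAmJiYAJycnACgoKAApKSkAKioqACsrKwAsLCwALS0tAC4uLgAvLy8AMDAwADExMQAyMjIAMzMzADQ0NAA1NTUANjY2ADc3NwA4ODgAOTk5ADo6OgA7OzsAPDw8AD09PQA+Pj4APz8/AEBAQABBQUEAQkJCAENDQwBEREQARUVFAEZGRgBHR0cASEhIAElJSQBKSkoAS0tLAExMTABNTU0ATk5OAE9PTwBQUFAAUVFRAFJSUgBTU1MAVFRUAFVVVQBWVlYAV1dXAFhYWABZWVkAWlpaAFtbWwBcXFwAXV1dAF5eXgBfX18AYGBgAGFhYQBiYmIAY2NjAGRkZABlZWUAZmZmAGdnZwBoaGgAaWlpAGpqagBra2sAbGxsAG1tbQBubm4Ab29vAHBwcABxcXEAcnJyAHNzcwB0dHQAdXV1AHZ2dgB3d3cAeHh4AHl5eQB6enoAe3t7AHx8fAB9fX0Afn5+AH9/fwCAgIAAgYGBAIKCggCDg4MAhISEAIWFhQCGhoYAh4eHAIiIiACJiYkAioqKAIuLiwCMjIwAjY2NAI6OjgCPj48AkJCQAJGRkQCSkpIAk5OTAJSUlACVlZUAlpaWAJeXlwCYmJgAmZmZAJqamgCbm5sAnJycAJ2dnQCenp4An5+fAKCgoAChoaEAoqKiAKOjowCkpKQApaWlAKampgCnp6cAqKioAKmpqQCqqqoAq6urAKysrACtra0Arq6uAK+vrwCwsLAAsbGxALKysgCzs7MAtLS0ALW1tQC2trYAt7e3ALi4uAC5ubkAurq6ALu7uwC8vLwAvb29AL6+vgC/v78AwMDAAMHBwQDCwsIAw8PDAMTExADFxcUAxsbGAMfHxwDIyMgAycnJAMrKygDLy8sAzMzMAM3NzQDOzs4Az8/PANDQ0ADR0dEA0tLSANPT0wDU1NQA1dXVANbW1gDX19cA2NjYANnZ2QDa2toA29vbANzc3ADd3d0A3t7eAN/f3wDg4OAA4eHhAOLi4gDj4+MA5OTkAOXl5QDm5uYA5+fnAOjo6ADp6ekA6urqAOvr6wDs7OwA7e3tAO7u7gDv7+8A8PDwAPHx8QDy8vIA8/PzAPT09AD19fUA9vb2APf39wD4+PgA+fn5APr6+gD7+/sA/Pz8AP39/QD+/v4A////AIiInIR4bGhwgJishGBUfIRsaExwiIyQkGxobGBcUExUaJCskGRghIiIiHh8iIyIgFBYWEhAPDxEUGR4fGRoiIiIiISIiIiAaERQQDw8PDw8RFBIWGBshHx0iJCIiIRgVERURDw8PDxcaGBcTGBkZGBgeJiEhHBUPDxEPDw8RFR0gGRgSGBgYGBgaICIeGBIPDxERDw8UGiAeGRgTFBgYGBwcHSEaGBUPDxMUEA8PFR8gHBgXFBcaICUhFRodGhcREBcVERAUGB8iIR4cGx4jJyYeERMaIBkUFBgVDxUcISIiJCMiIiMpKiYfFxEXGhkXGBgYFhkiIiIhIiQiIicpKSggGRYVGBgYJCMiIB4iIiEbGyAiJScqKyQiHRUYGBwhJzAzMiojIiAYGBoiKSorKiIfGBYVGBshICgxODgrIxwYGBoiKysrKSIYEhcTGBsfGB8lKzYvJRkYGBolKywrKh8RDxcWFhYWFxkeISgqHhQWGB0lKyssKBsPDxUUExETERcZICIjGQ8SGBwlKyssJhkPDxMSDw8PEhgYHCEfFw8PFxggIScrIxgPDxUQDw8PFxgYGBsfEQYKDRASFicqHRAPDxAPDxAUGBgYGyEeEwoICAwQGycoGxMVFA8PEBYZGRgZHigpIRUVGBUaISUkHRQQEQ8PFBobHxseJjEzMSokIyMkIh0hGxQPDxEVGyEhJCInMDQyMy4qJyUeFxgdGBMRDxUaIScoJyMuMSgjJCYlJCgeFhUdHBIQERkhIikrA=="/>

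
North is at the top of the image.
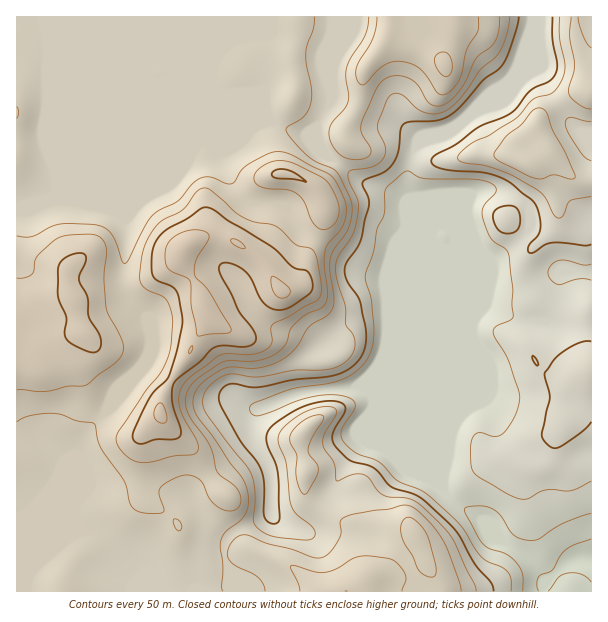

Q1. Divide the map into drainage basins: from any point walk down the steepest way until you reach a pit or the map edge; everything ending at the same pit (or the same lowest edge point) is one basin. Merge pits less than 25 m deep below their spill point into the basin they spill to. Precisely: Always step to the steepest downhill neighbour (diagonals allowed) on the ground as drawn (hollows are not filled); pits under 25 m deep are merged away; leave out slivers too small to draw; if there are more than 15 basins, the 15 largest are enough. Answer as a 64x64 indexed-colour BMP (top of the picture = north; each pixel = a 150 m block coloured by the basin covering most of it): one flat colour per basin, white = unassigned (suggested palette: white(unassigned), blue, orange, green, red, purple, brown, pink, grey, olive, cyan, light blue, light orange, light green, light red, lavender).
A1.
<image width="64" height="64" href="data:image/bmp;base64,Qk12CAAAAAAAAHYAAAAoAAAAQAAAAEAAAAABAAQAAAAAAAAIAAATCwAAEwsAABAAAAAAAAAA////ALR3HwAOf/8ALKAsACgn1gC9Z5QAS1aMAMJ34wB/f38AIr28AM++FwDox64AeLv/AIrfmACWmP8A1bDFABEREREREREREREREREREREREREREREREREREREREREREREREREREREREREREREREREREREREREREREREREREREREREREREREREREREREREREREREREREREREREREREREREREREREREREREREREREREREREREREREREREREREREREREREREREREREREREREREREREREREREREREREREREREREREREREREREREREREREREREREREREREREREREREREREREREREREREREREREREREREREREREREREREREREREREREREREREREREREREREREREREREREREREREREREREREREREREREREREREREREREREREREREREREREREREREREREREREREREREREREREREREREREREREREREREREREREREREREREREREREREREREREREREREREREREREREREREREREREREREREREREREREREREREREREREREREREREREREREREREREREREREREREREREREREREREREREREREREREREREREREREREREREREREREREREREREREREREREREREREREREREREREREREREREREREREREREREREREREREREREREREREREREREREREREREREREREREREREREREREREREREREREREREREREREREREREREREREREREREREREREREREREREREREREREREREREREREREREREREREREREREREREREREREREREREREREREREREREREREREREREREREREREREREREREREREREREREREREREREREREREREREREREREREREREREREREREREREREREREREREREREREREREREREREREREREREREREREREREREREREREREREREREREREREREREREREREREREREREREREREREREREREREREREREREREREREREREREREREREREREREREREREREREREREREREREREREREREREREREREREREREREREREREREREREREREREREREREREREREREREREREREREREREREREREREREREREREREREREREREREREREREREREREREREREREREREREREREREREREREREREREREREREREREREREREREREREREREREREREREREREREREREREREREREREREREREREREREREREREREREREREREREREREREREREREREREREREREREREREREREREREREREREREREREREREREREREREREREREREREREREREREREREREREREREREREREREREREREREREREREREREREREREREREREREREREREREREREREREREREREREREREREREREREREREREREREREREREREREREREREREREREREREREREREREREREREREREREREREREREREREREREREREREREREREREREREREREREREREREREREREREREREREREREREREREREREREREREREREREREREREREREREREREREREREREREREREREREREREREREREREREREREREREREREREREREREREREREREREREREREREREREREREREREREREREREREREREREREREREREREREREREREREREREREREREREREREREREREREREREREREREREREREREREREREREREREREREREREREREREREREREREREREREREREREREREREREREREREREREREREREREREREREREREREREREREREREREREREREREREREREREREREREREREREREREREREREREREREREREREREREREREREREREREREREREREREREREREREREREREREREREREREREREREREREREREREREREREREREREREREREREREREREREREREREREREREREREREREREREREREREREiIREREREREREREREREREREREREREREREREREREREREiIhERERERERERERERERERERERERERERERERERERERESIiERERERERERERERERERERERERERERERERERERERESIiIRERERERERERERERERERERERERERERERERERERESIiIhERERERERERERERERERERERERERERERERERERERIiIiEREREREREREREREREREREREREREREREREREREREiIiIRERERERERERERERERERERERERERERERERERERERIiIhERERERERERERERERERERERERERERERERERERERERIiERERERERERERERERERERERERERERERERERERERERESIRERERERERERERERERERERERERERERERERERERERERERERERERERERERERERERERERERERERERERERERERERERERERERERERERERERERERERERERERERERERERERERERERERERERERERERERERERERERERERERERERERERERERERERERERERERERERERERERERERERERERERERERERERERERERERERERERERERERERERERERERERERERERERERERERERERERERERERERERERERERERERERERERERERERERERERERERERERERERERERERERERERERERERERERERERER"/>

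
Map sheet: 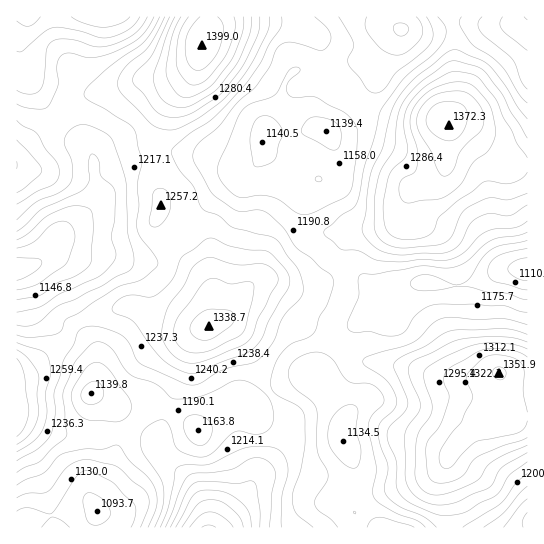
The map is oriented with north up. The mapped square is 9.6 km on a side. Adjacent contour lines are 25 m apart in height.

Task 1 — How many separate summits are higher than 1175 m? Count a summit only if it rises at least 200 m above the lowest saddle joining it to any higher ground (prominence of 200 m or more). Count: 1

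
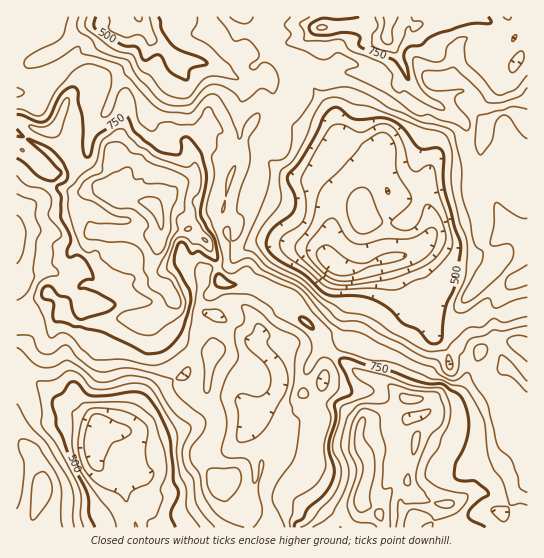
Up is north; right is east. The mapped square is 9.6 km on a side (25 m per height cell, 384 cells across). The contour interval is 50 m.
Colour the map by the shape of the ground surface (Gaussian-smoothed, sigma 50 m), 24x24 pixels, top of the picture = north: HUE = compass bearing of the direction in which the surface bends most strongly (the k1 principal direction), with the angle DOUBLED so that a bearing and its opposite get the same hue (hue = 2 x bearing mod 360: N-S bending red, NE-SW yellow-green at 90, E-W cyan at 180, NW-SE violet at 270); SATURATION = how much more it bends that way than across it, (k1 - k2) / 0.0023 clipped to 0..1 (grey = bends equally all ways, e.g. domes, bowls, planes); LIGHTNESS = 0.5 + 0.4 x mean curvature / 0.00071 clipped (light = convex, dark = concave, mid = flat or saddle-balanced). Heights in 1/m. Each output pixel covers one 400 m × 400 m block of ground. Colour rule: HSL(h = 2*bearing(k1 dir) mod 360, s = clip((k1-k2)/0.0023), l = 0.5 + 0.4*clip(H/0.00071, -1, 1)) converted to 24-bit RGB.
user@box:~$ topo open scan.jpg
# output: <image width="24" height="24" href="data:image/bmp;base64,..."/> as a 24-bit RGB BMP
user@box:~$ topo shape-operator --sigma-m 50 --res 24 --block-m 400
<image width="24" height="24" href="data:image/bmp;base64,Qk32BgAAAAAAADYAAAAoAAAAGAAAABgAAAABABgAAAAAAMAGAAATCwAAEwsAAAAAAAAAAAAAyXFodqNJp7FxPUdgh4SXQhyEObqosmujkWOKsrV9nMy/cVmtFWmMR7AzvWx92SJ3ZtHq4vOpFwsovW8nWsAwM2UqQSkdyH5wu2Vo4Navn8OrO2PCilufgGXaRymZZThNs2ab0N65PJNSOCeOn765SYFqU0pwnVu98vyy4Bqhf732isfo0arpv5PlgLXQQJ53d7lw3ubKlcmYHw0ngVRLWzc7TGMzv02OR8JnwOPT1KHaL1mkRJOaknNsKSM/V2I3//TMGzZU+NlrMDAbSncspHIzZaJzkF1+f8iKrM+Sr39PFAwnm5aFTUR8iUekaJ6w7e7dTY4wfzo6wXWXKEtisqCAURWOfITF5PvQa0iQ/JleLk9px36DO9FXSGB6m1V4ec16d0k8x3luDRkmiXVSRCwveD9KXKg6b4Y159K6MFRcaFGKkTijq7WEDSlH6K6W39STT3GpQ3Hm6H24MpNqcMl2ODZ3lz+Ls3BUWGeOoEdOTxYxTnI0Un96ST5vts6jZq2EodOBaEN1MV1Ox0OihLBEGjSEiu7J99Ta2yCdnpAejPc8WnrVda24OhxVkb6RtMV7eDBBPypd0nuYiaudPVdYN45ki8acxn2isalnVENnj7qODCA/+PTTDR0mbkoXbnETlPbctd3238/8yU/xk0BrXk6VupBcciFDubKMRyBgoM+auYW4g16ue8aQPXpETIg9wKN7VJupg5PAGxJC9+TUCgwpz/zsjtTupntGgYVY4MNJMgEg1ndXMW83bSk6UZeN0q6jJi94fLV7lll3fnKplrZ/e7iFJYGe4s7LQYtzXyFVS59WZU8mtvu7R1gXcKU8hMatnWVFSx06dzLP3tbwlSbo2ezxaWG81VyPZ9fbh4PdqZvks7farY+5y9NyF05XkFBA1G52NBI8vmtiz/rqmeDcTlfGupV4Y0E1h2ZXKBZCt9cuLlYbc7cvoJRTnjOwZeOS4HOMQksnTW8oiHghhhcl4/zPJwFeYqcnajgaTpOfod/HxPLSYDqdmUi5tWOXnHqke1RtPEuE84vZsd8mp4wuM0caIVNM6duHjz2Sv02vlaVdWEKMsfnN7VRKCABK/8z5n5f30fb6r97juomILFByaT4cxD9Vr2u+06fdo2y1G0FG/M/SJ269xq3YoWOgnmVnuSw3X5wznK5jOEFp/umcBSkujgQRRf8pGKlAg7FJUkgqhW8oKAsVcGEyP10eHi0OJzsUsEWGjUCkvsZjwYuPSIp9hpBbnKNTlCVr4r7okqrcV2bB+e3SFgBezP/iaADU2cc+UEojWEYxhG48M0JkqWSDs7B9f1WPU6NCDyQecjUz3uirSoFdmGdTUZiAjFS2hdqgWqw1XzYPLSQQzfKdGT+XkeNNlhJ+cNJzomincH+anL+7Mjp0b2K4sdXAVmHF4MXYHxRVgbVzw92kcVmGjmt5d3dEKk41kcHq2z/JwejqkL3mxsTf3pWys3MvEGKgS35qrHx9iLW5o2eoUEt0P7qtzbyrMyE+qo1QOCJincKYuMaceUd4g6iLtYGniNTHF1M2ULjb4lxUh7VhUMibsZbY77vRFh5/yo2Bfq5zeVkoN18whnKLSXxUjXhHXjh8wr2ZHTBQub2Zp7Z3kHSkjqCCrPPiXSU4hc95ChIp7/LZeMaoOIGGPRUY7M53KDpj16h5dDh03cfESo+XSH1/qHyQTXVXMixOyKOEN117u7lIPteUqHJ4g6hy/xC32Mz/ZqtqGmp039SKqJlMXydYjM7EvkF1w6eVUCy4YISnuY2GwYqQNUViajs4qYdIFBwfu74vVDoiNsAkDspCzr1YWtF4zm8ZWxdA8NGykElsGVct1qROZM6/XGay3mPJu82nLy5vxJ6alU57wqiTQzNTfVejqVGUbFa/jN/YttfytvTqnRdxUJwMTBwSf35PI2FX9825iFOaLa+rvd+udUNgO04wLotJ2qyuVi12s5lYtE9opWxqxFLKU3aRa3WngqDNsvzIG4CbuSZZdi586tHdgMjgNKCKYV+oS65arbPXwL/lOai8tkyIYD5qQX0nSigRt3E1qDV1eMOCqWiTQpdUrCzGmFsxYlsn4v9QcicsI2V5lr2yi8N9yRa8xl2DOHU4Oa5CXddpRoJp0URwYBFJmkBNYWqYhaKnT5ZSVLlUvzerxjI4g4AwIzGQrmni0/nSRB5thsmUIUFghK5/oHdjbiiwoku1voukfcdbP1EXRCcaG3Iouidycrihp2ikf6V6bYizuXKVMkWebYP11tD7oqf9IDKa+9mbQWLNlHXJq3vSMahrZti7LkeQ"/>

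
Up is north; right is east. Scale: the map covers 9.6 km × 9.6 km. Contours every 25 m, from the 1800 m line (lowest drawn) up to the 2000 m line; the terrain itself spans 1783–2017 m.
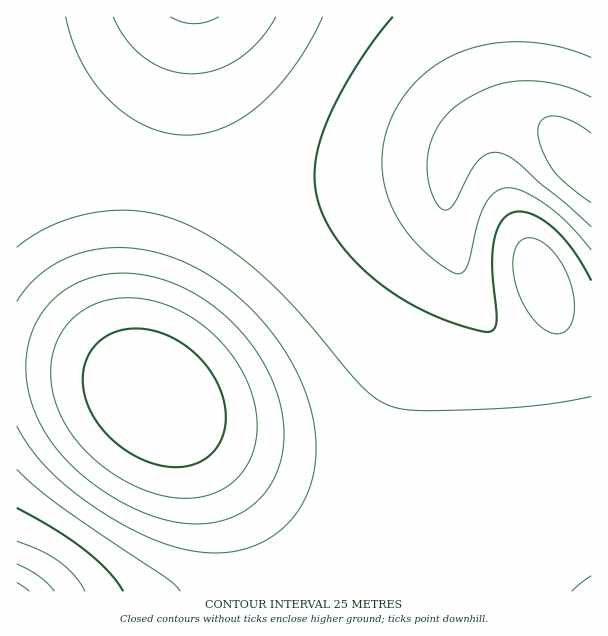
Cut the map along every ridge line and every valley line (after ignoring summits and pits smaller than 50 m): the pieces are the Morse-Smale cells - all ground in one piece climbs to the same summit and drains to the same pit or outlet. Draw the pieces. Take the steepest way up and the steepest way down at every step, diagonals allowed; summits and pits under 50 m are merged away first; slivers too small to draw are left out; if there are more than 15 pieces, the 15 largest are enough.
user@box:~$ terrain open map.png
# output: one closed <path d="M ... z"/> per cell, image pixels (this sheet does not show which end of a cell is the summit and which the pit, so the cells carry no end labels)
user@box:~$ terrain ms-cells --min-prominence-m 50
<path d="M591 16l-81 1 1 51 5 27 6 10 8 9 26 20-10-7-18-7-27-2-13 3-17 7-14 13-7 15-4 12-6 4-50 4-94 17-51 0-78-13-150-34-1 219 70 5 37 9 35 12 8 8 9 15 37 36 181 142 198 0z"/><path d="M509 16l-492 0-1 130 151 34 78 13 51 0 94-17 50-4 6-4 4-12 7-15 10-9 16-10 18-4 18 0 28 8-17-12-8-9-6-10-5-27z"/><path d="M45 366l-29 0 1 226 375-1-180-141-37-36-9-15-8-8-57-18z"/>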